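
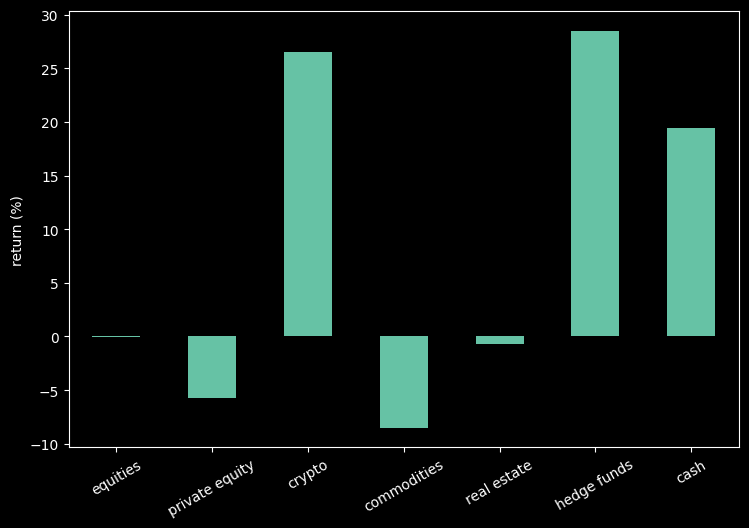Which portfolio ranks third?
Top 4: hedge funds ≈ 30, crypto ≈ 25, cash ≈ 20, equities ≈ 0.

cash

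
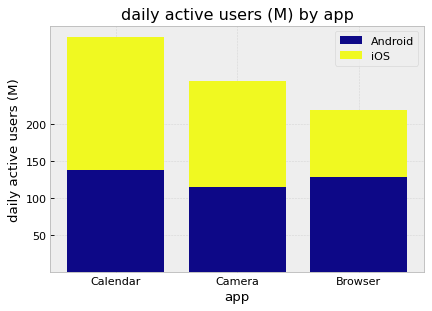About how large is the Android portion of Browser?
≈ 150

Android top ≈ 150, bottom ≈ 0; segment ≈ 150.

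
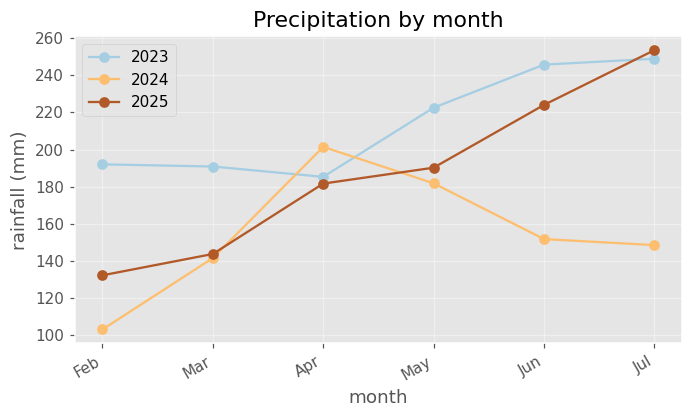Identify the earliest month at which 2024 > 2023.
Mar: 2024 ≈ 140 vs 2023 ≈ 200 (not yet); Apr: 2024 ≈ 200 vs 2023 ≈ 180 (first crossover).

Apr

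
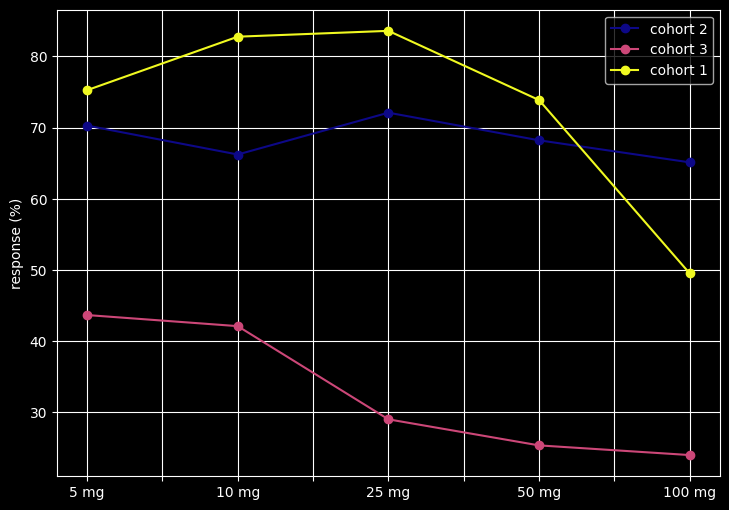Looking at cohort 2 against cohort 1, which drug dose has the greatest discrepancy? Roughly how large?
10 mg, ≈ 20 %

10 mg: cohort 2 ≈ 65, cohort 1 ≈ 85 → gap ≈ 20. Next-largest (100 mg) is only ≈ 15.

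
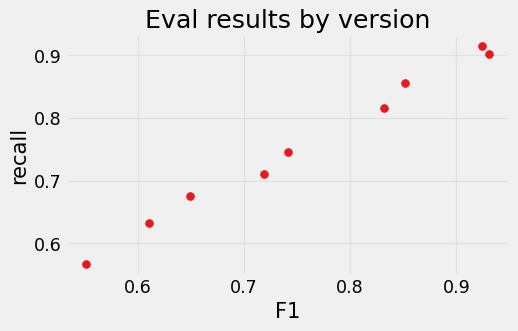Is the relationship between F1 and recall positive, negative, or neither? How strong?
Points are positively correlated; strong (|r| ≈ 1.0).

positive, strong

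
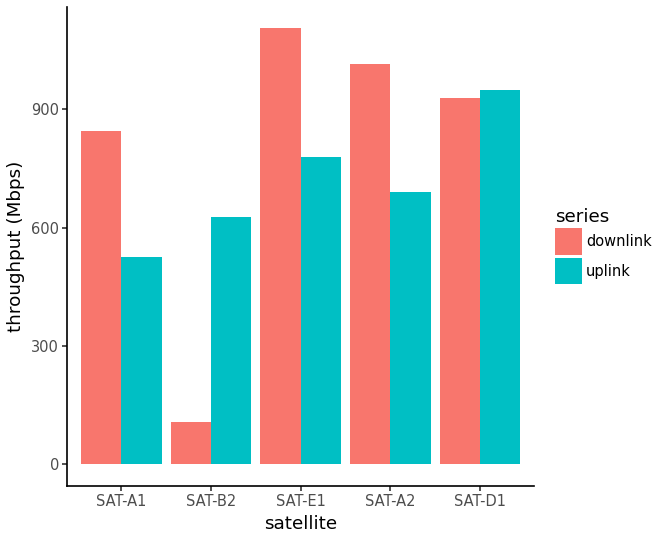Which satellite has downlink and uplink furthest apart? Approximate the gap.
SAT-B2: downlink ≈ 100, uplink ≈ 600 → gap ≈ 500. Next-largest (SAT-E1) is only ≈ 300.

SAT-B2, ≈ 500 Mbps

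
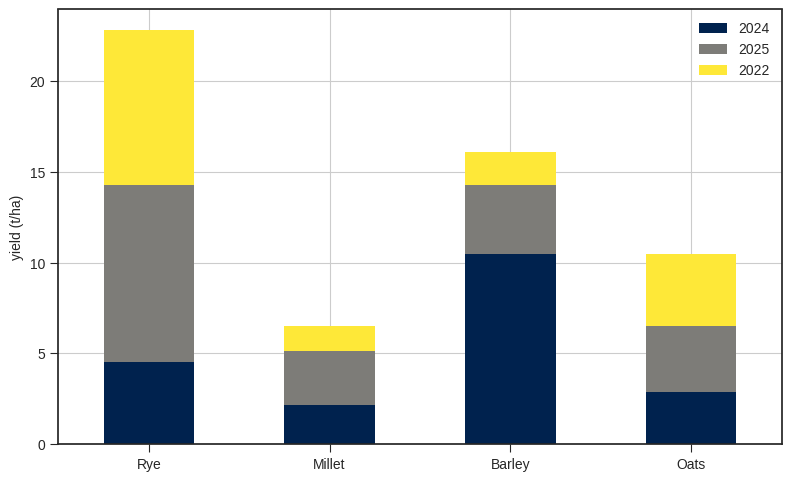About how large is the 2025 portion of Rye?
2025 top ≈ 14, bottom ≈ 4; segment ≈ 10.

≈ 10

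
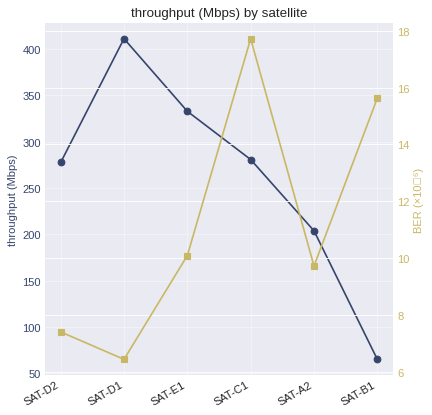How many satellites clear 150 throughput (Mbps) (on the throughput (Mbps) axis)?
Above 150: SAT-D2, SAT-D1, SAT-E1, SAT-C1, SAT-A2.

5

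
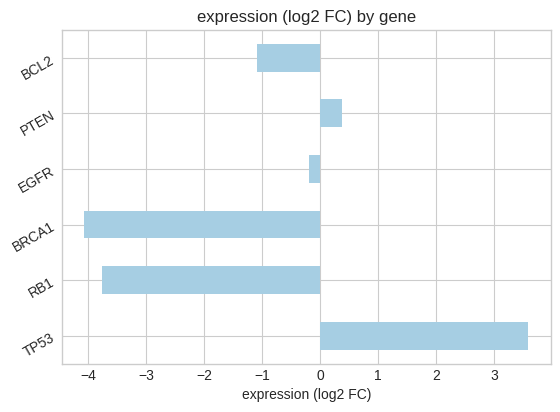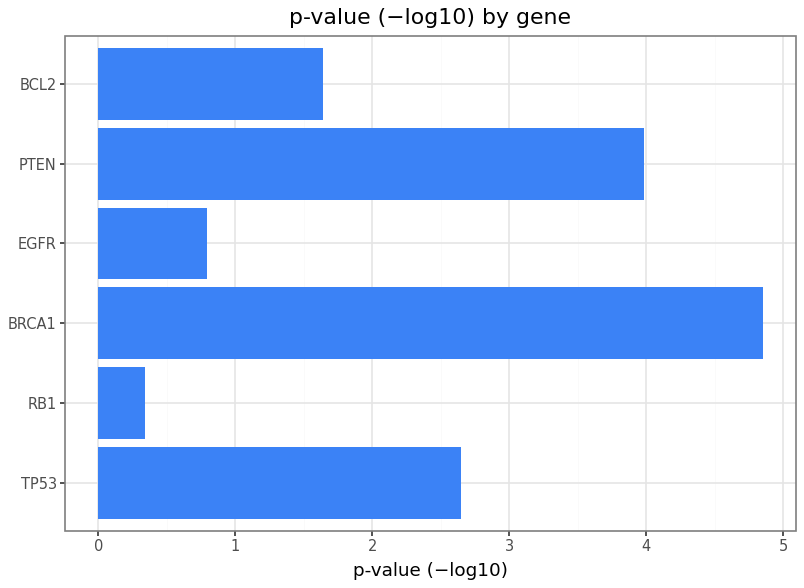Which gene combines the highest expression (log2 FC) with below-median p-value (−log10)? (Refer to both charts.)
EGFR

Chart 2 median p-value (−log10) ≈ 2; below-median genes: RB1, EGFR, BCL2. Among those, EGFR has the highest expression (log2 FC) (≈ 0).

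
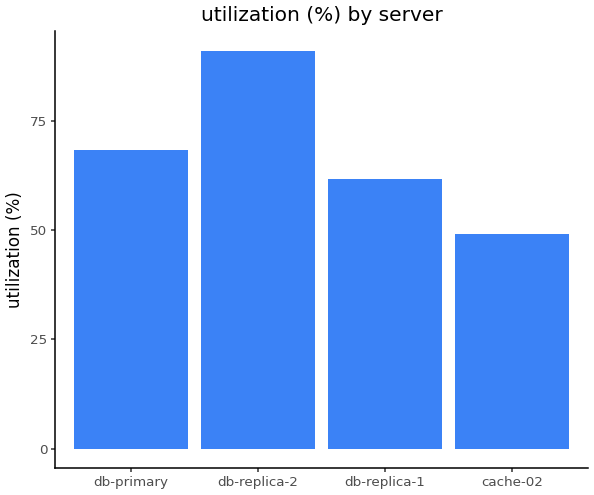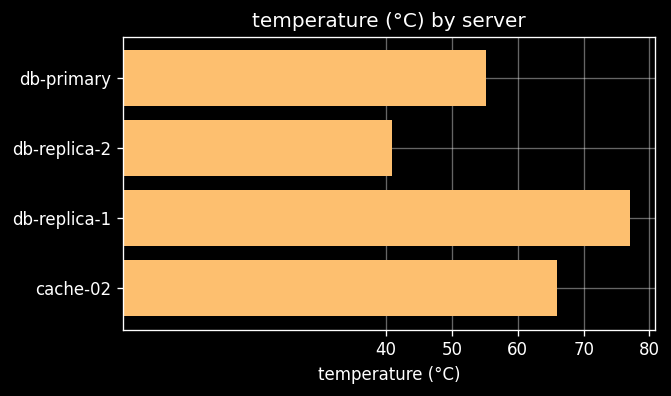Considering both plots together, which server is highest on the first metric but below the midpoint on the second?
db-replica-2

Chart 2 median temperature (°C) ≈ 60; below-median servers: db-primary, db-replica-2. Among those, db-replica-2 has the highest utilization (%) (≈ 90).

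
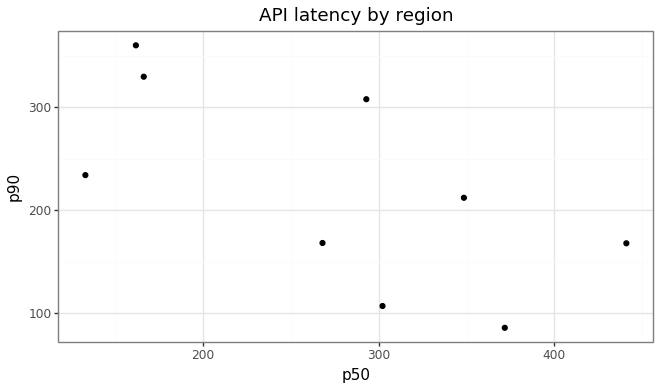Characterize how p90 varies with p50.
negative, moderate

Points are negatively correlated; moderate (|r| ≈ 0.6).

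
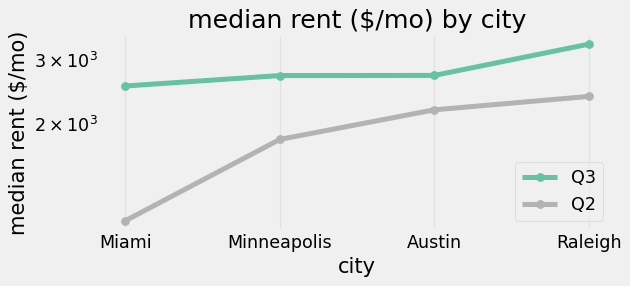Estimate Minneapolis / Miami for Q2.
Minneapolis ≈ 1800, Miami ≈ 1000; 1800/1000 ≈ 1.8.

≈ 1.8×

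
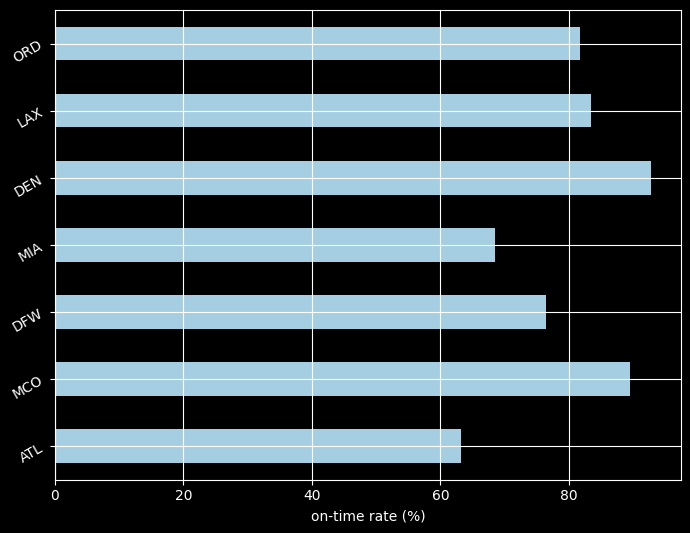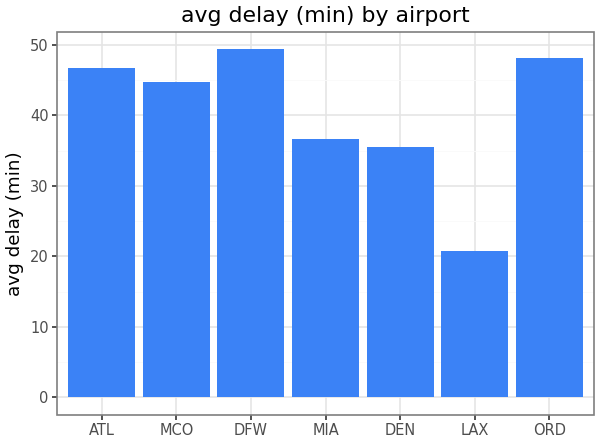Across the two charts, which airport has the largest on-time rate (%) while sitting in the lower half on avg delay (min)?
DEN

Chart 2 median avg delay (min) ≈ 45; below-median airports: MIA, DEN, LAX. Among those, DEN has the highest on-time rate (%) (≈ 90).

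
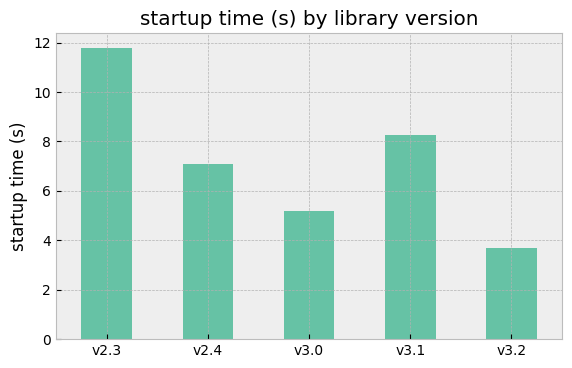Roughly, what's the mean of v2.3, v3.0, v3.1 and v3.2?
(12 + 5 + 8 + 4) / 4 ≈ 7.

≈ 7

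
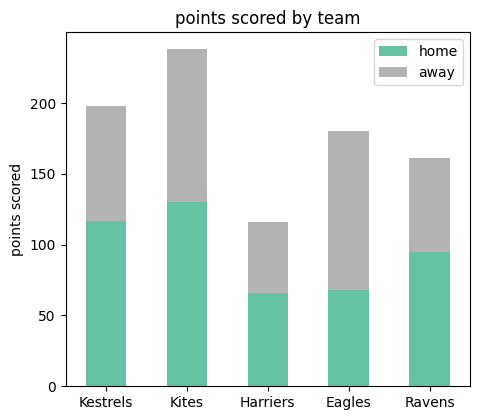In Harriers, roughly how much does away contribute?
away top ≈ 120, bottom ≈ 60; segment ≈ 60.

≈ 60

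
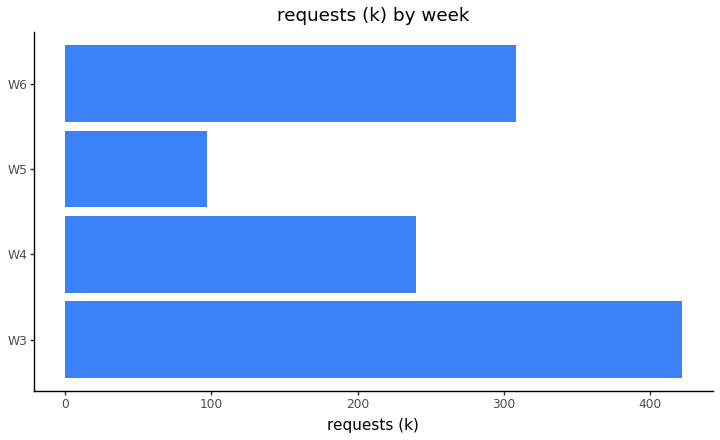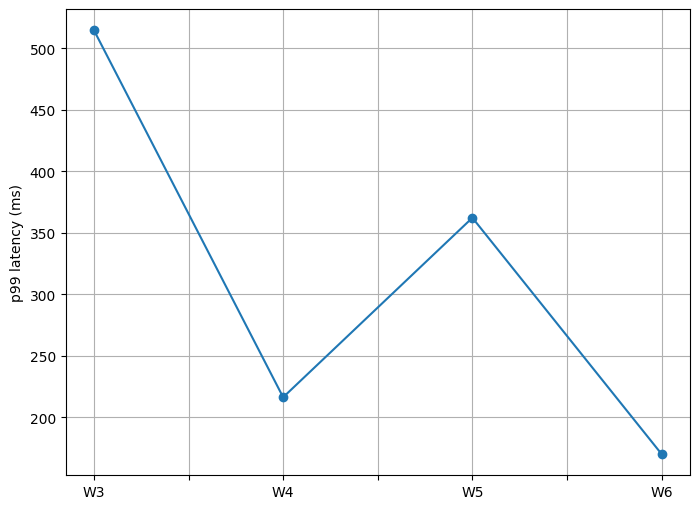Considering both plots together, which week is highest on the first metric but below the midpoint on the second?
W6

Chart 2 median p99 latency (ms) ≈ 300; below-median weeks: W4, W6. Among those, W6 has the highest requests (k) (≈ 300).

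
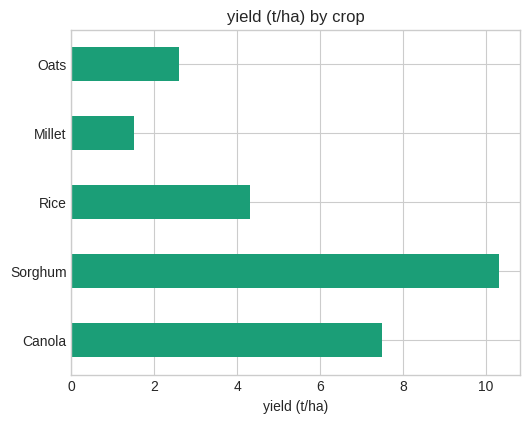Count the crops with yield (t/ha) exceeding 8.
1

Above 8: Sorghum.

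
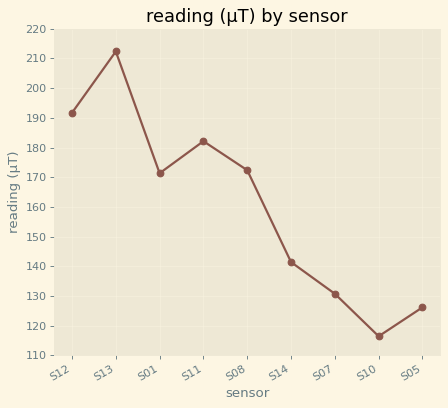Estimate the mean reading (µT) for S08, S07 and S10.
(170 + 130 + 120) / 3 ≈ 140.

≈ 140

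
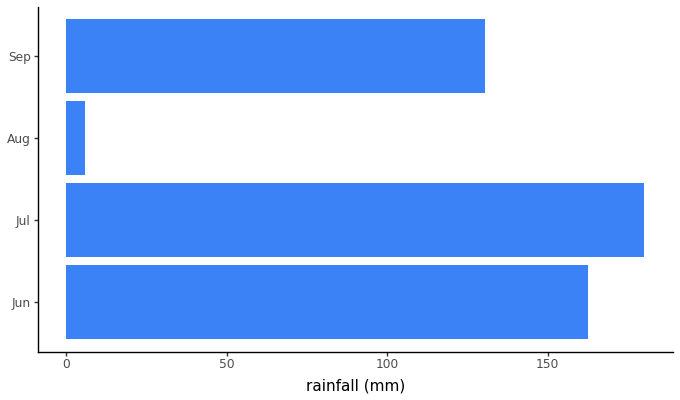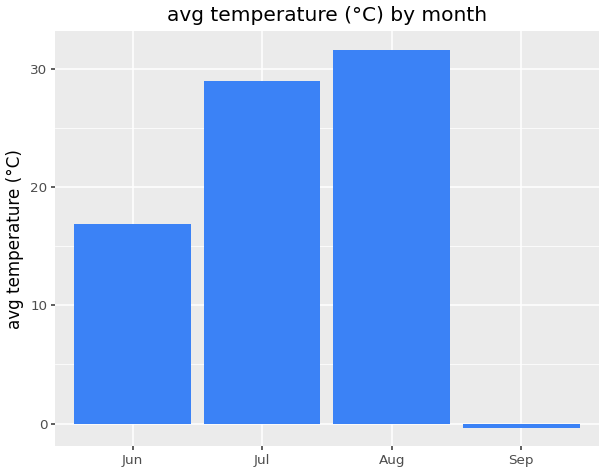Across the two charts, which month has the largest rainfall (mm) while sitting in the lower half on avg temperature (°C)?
Jun

Chart 2 median avg temperature (°C) ≈ 25; below-median months: Jun, Sep. Among those, Jun has the highest rainfall (mm) (≈ 160).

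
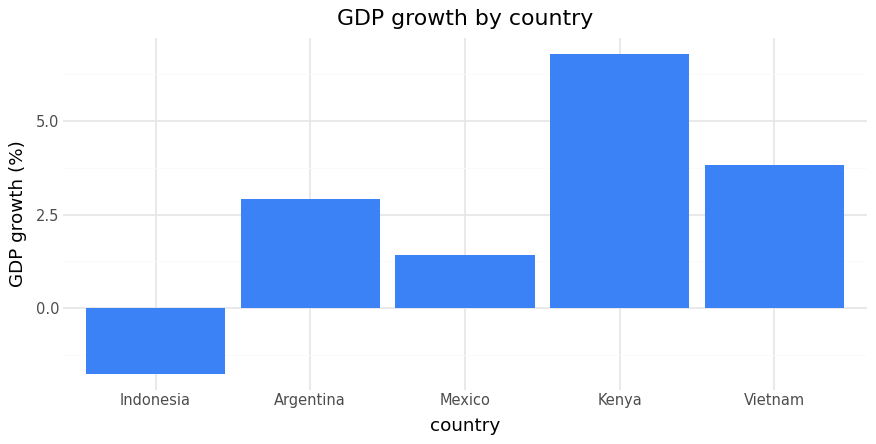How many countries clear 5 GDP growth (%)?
1

Above 5: Kenya.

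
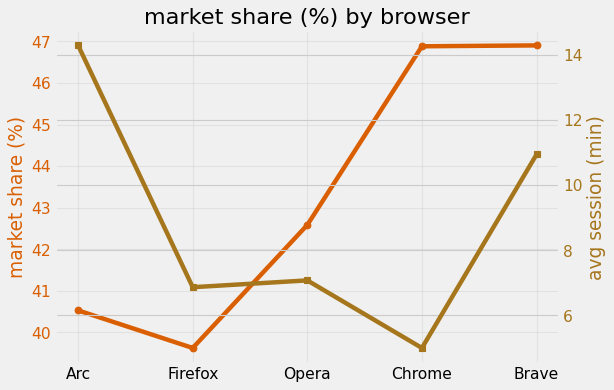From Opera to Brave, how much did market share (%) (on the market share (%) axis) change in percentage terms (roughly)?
≈ +9.3%

Opera ≈ 43, Brave ≈ 47; (47 − 43) / 43 ≈ +9.3%.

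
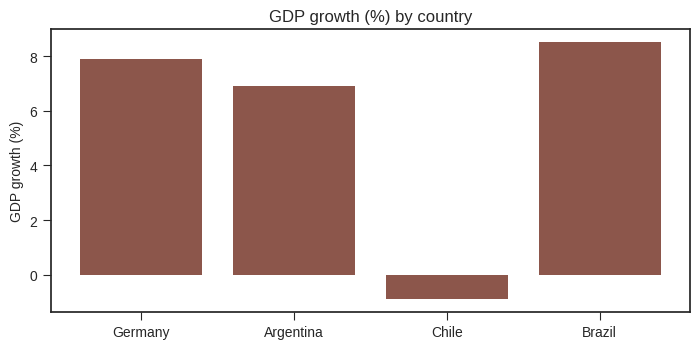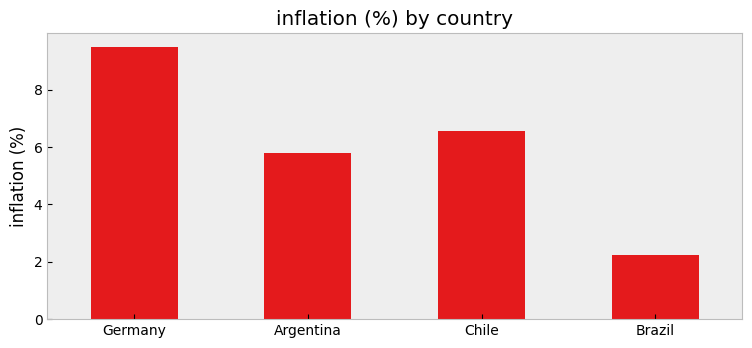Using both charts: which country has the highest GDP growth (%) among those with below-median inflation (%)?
Chart 2 median inflation (%) ≈ 6; below-median countries: Argentina, Brazil. Among those, Brazil has the highest GDP growth (%) (≈ 9).

Brazil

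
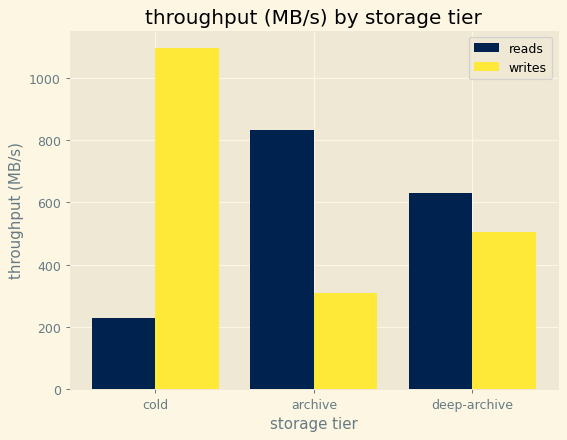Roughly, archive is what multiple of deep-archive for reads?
archive ≈ 800, deep-archive ≈ 600; 800/600 ≈ 1.33.

≈ 1.33×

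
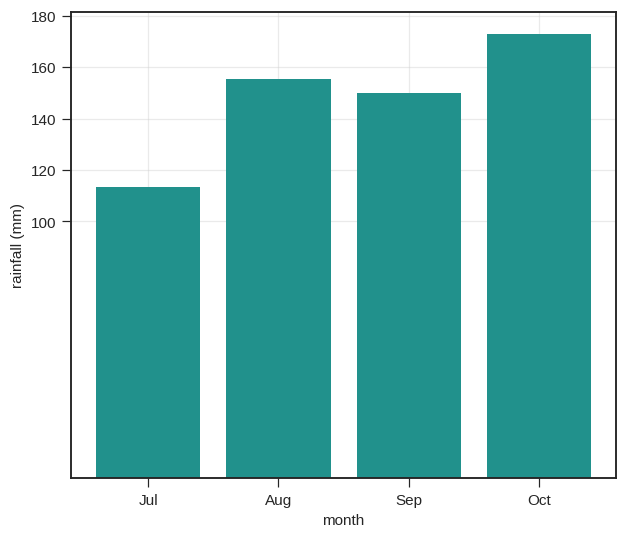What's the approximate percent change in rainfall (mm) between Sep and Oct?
≈ +12.5%

Sep ≈ 160, Oct ≈ 180; (180 − 160) / 160 ≈ +12.5%.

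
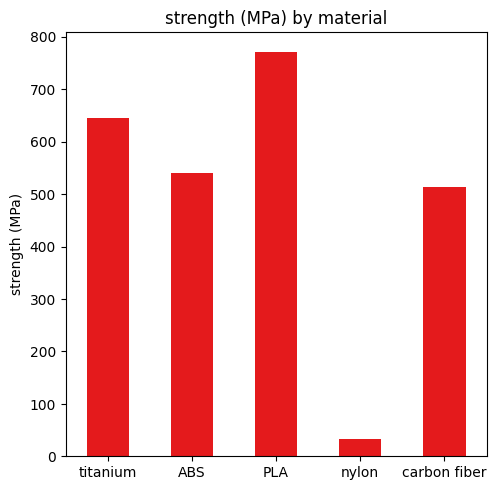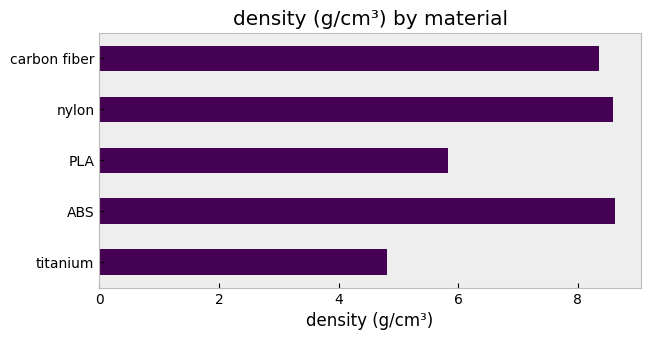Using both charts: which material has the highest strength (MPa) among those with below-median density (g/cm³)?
PLA

Chart 2 median density (g/cm³) ≈ 8; below-median materials: titanium, PLA. Among those, PLA has the highest strength (MPa) (≈ 800).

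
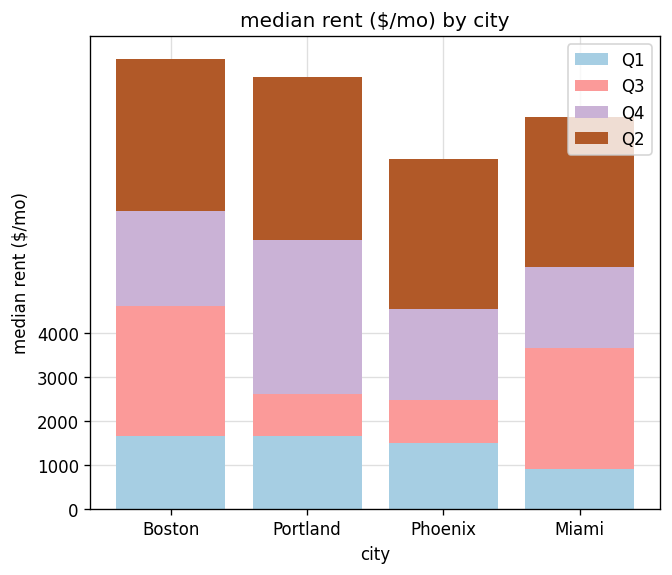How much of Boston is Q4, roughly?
Q4 top ≈ 7000, bottom ≈ 5000; segment ≈ 2000.

≈ 2000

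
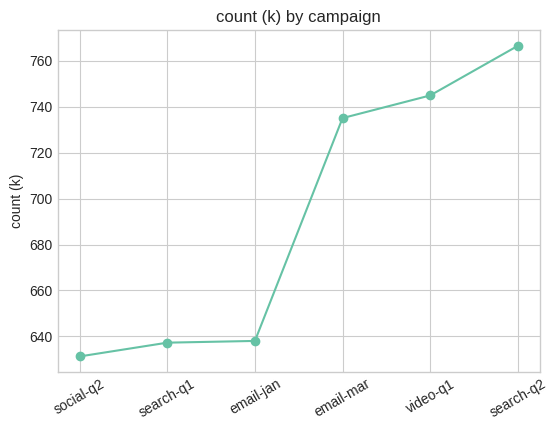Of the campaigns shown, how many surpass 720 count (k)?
Above 720: email-mar, video-q1, search-q2.

3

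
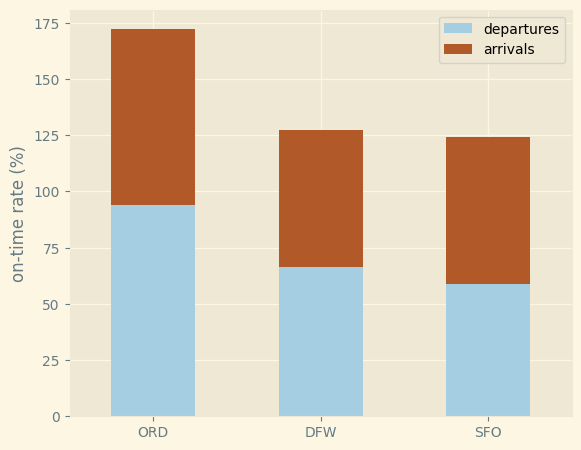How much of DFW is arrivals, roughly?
arrivals top ≈ 120, bottom ≈ 60; segment ≈ 60.

≈ 60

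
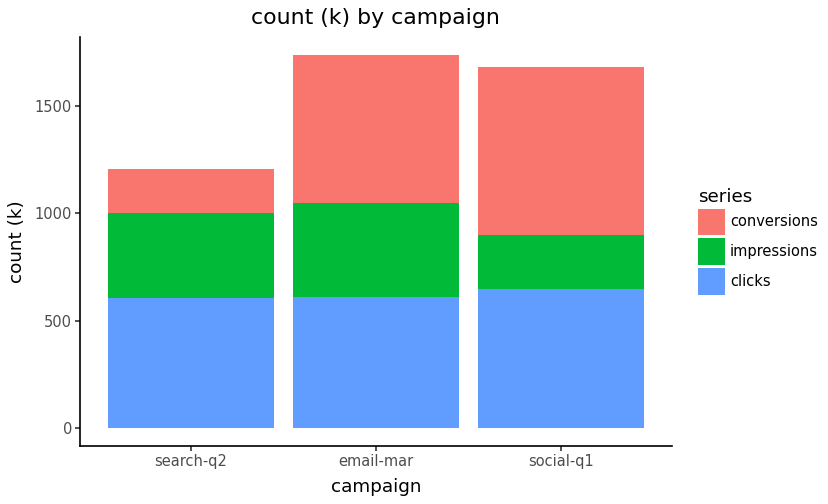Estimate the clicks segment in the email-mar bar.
≈ 600

clicks top ≈ 600, bottom ≈ 0; segment ≈ 600.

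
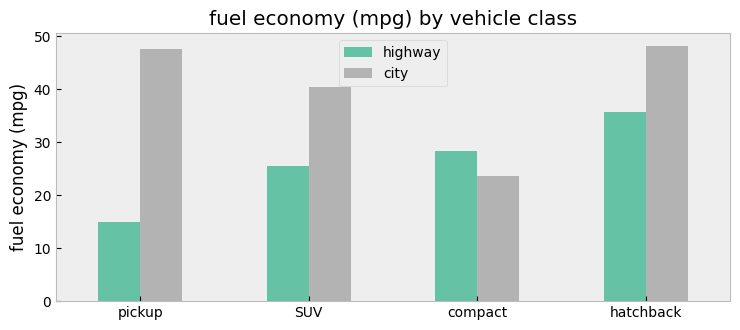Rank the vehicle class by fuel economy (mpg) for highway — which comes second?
compact

Top 3 for highway: hatchback ≈ 35, compact ≈ 30, SUV ≈ 25.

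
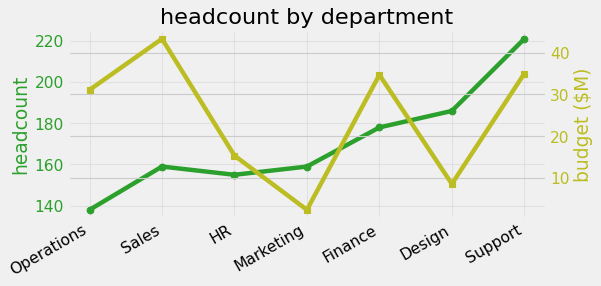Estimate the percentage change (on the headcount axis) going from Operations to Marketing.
≈ +14.3%

Operations ≈ 140, Marketing ≈ 160; (160 − 140) / 140 ≈ +14.3%.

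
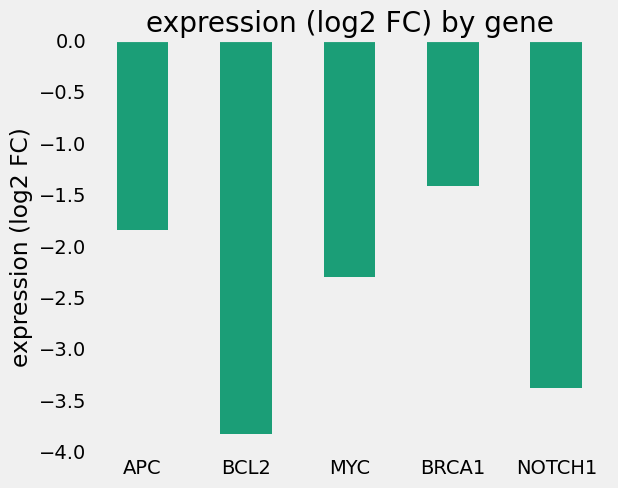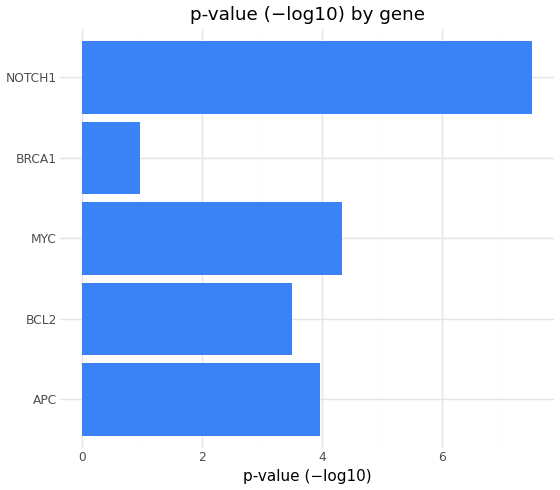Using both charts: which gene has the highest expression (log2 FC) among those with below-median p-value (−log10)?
BRCA1

Chart 2 median p-value (−log10) ≈ 4; below-median genes: BCL2, BRCA1. Among those, BRCA1 has the highest expression (log2 FC) (≈ -1).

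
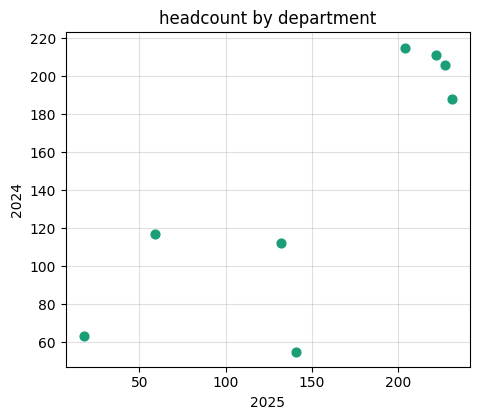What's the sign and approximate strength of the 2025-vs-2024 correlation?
Points are positively correlated; strong (|r| ≈ 0.8).

positive, strong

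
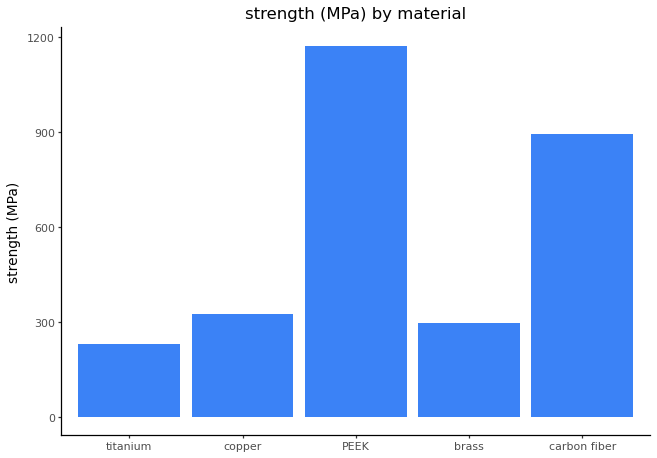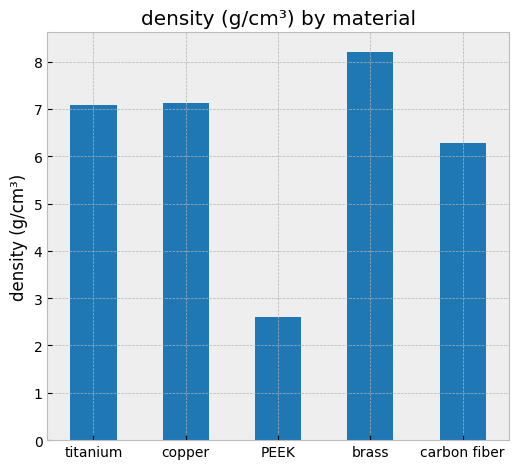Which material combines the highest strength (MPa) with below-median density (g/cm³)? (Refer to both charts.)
Chart 2 median density (g/cm³) ≈ 7; below-median materials: PEEK, carbon fiber. Among those, PEEK has the highest strength (MPa) (≈ 1200).

PEEK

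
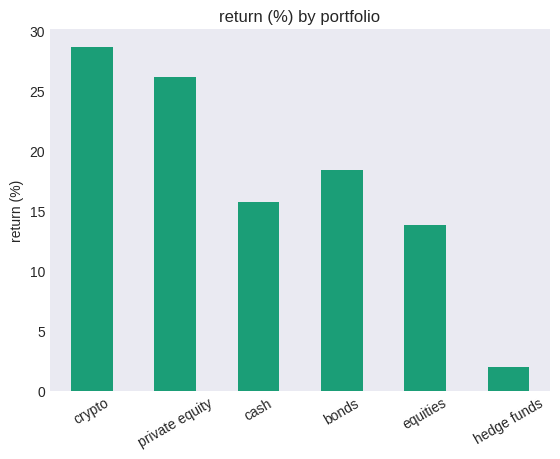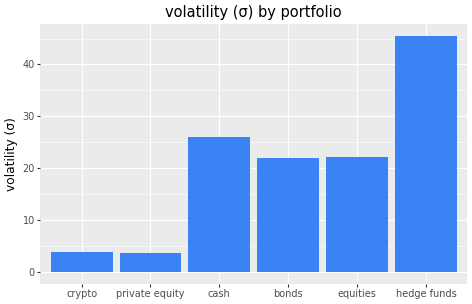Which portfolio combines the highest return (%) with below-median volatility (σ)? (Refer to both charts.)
crypto

Chart 2 median volatility (σ) ≈ 20; below-median portfolios: crypto, private equity, bonds. Among those, crypto has the highest return (%) (≈ 30).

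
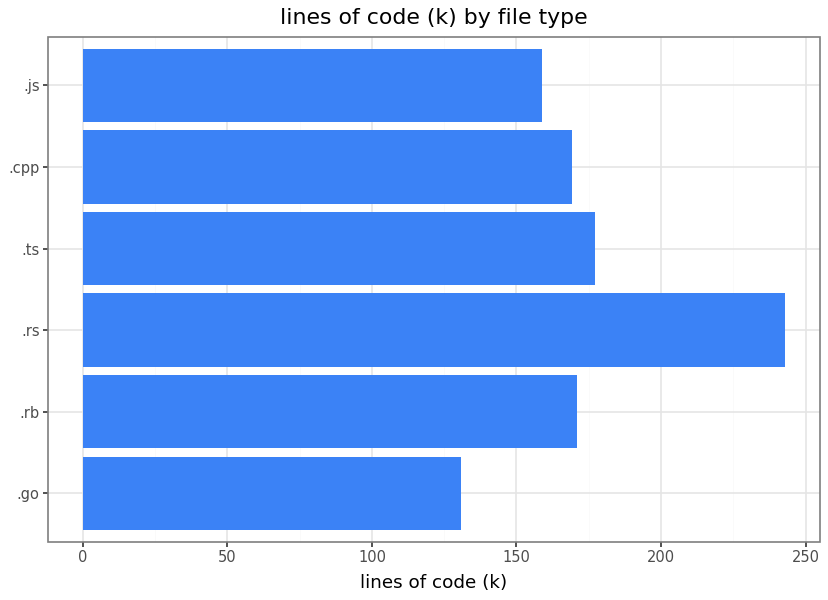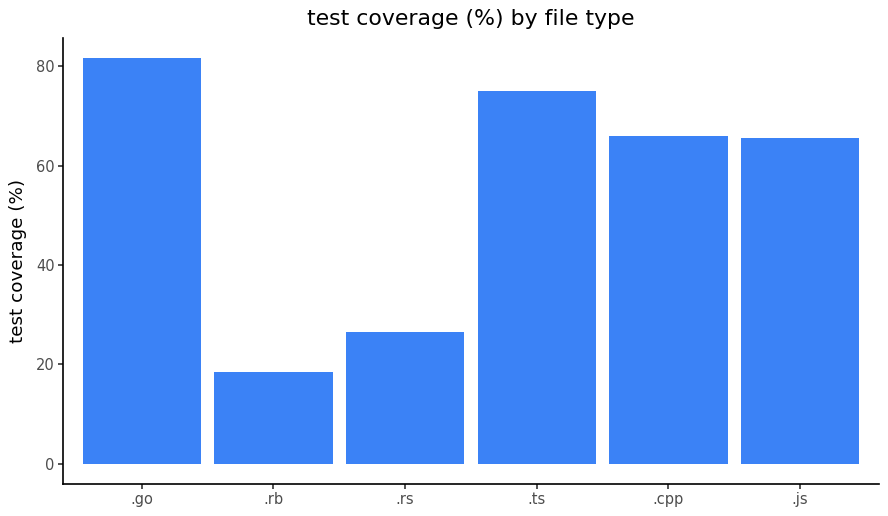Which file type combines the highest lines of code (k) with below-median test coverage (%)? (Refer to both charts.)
.rs

Chart 2 median test coverage (%) ≈ 70; below-median file types: .rb, .rs, .js. Among those, .rs has the highest lines of code (k) (≈ 250).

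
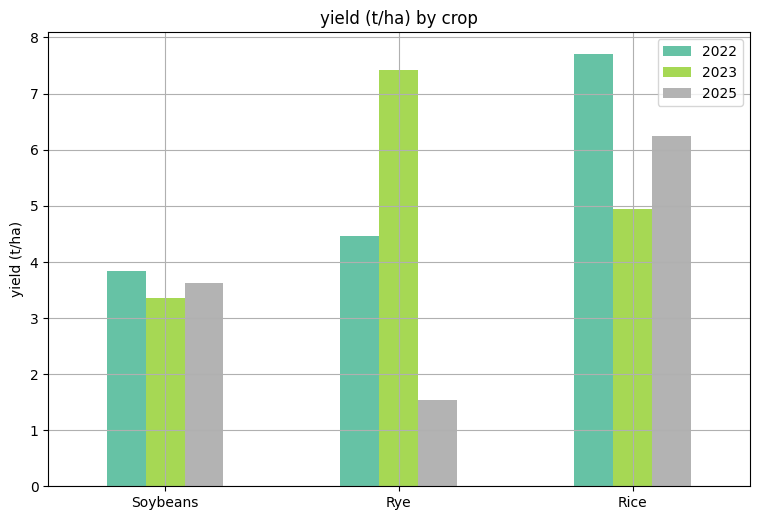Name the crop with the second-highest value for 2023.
Rice

Top 3 for 2023: Rye ≈ 7, Rice ≈ 5, Soybeans ≈ 3.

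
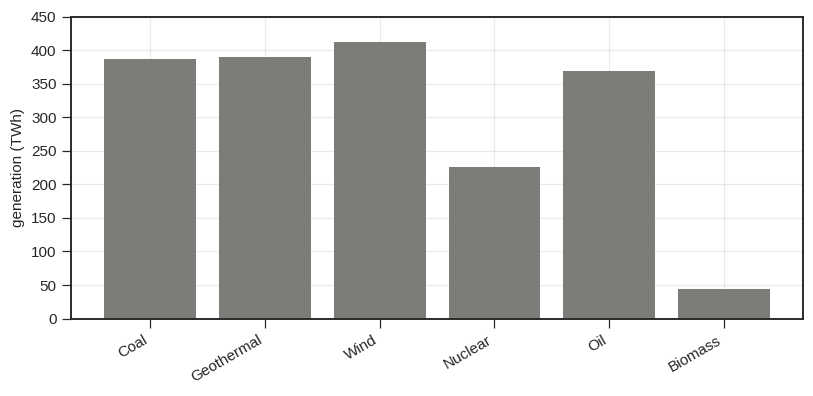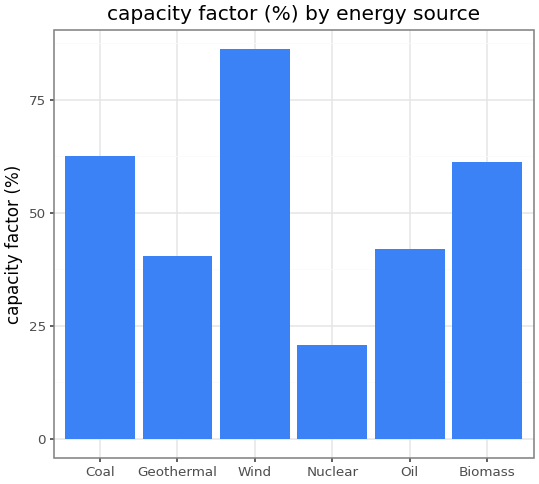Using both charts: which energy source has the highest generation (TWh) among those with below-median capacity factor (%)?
Chart 2 median capacity factor (%) ≈ 50; below-median energy sources: Geothermal, Nuclear, Oil. Among those, Geothermal has the highest generation (TWh) (≈ 400).

Geothermal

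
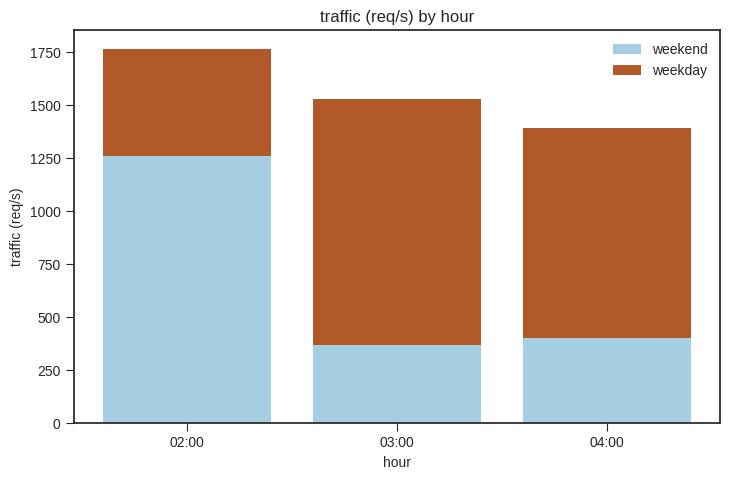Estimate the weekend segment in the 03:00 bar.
≈ 400

weekend top ≈ 400, bottom ≈ 0; segment ≈ 400.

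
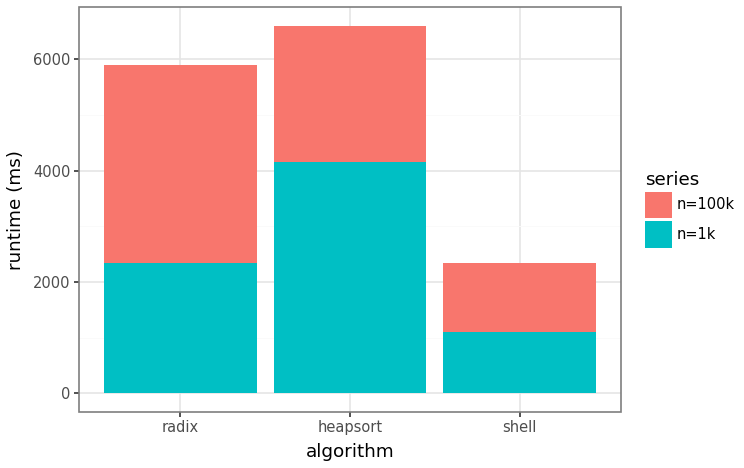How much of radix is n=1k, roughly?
≈ 2000

n=1k top ≈ 2000, bottom ≈ 0; segment ≈ 2000.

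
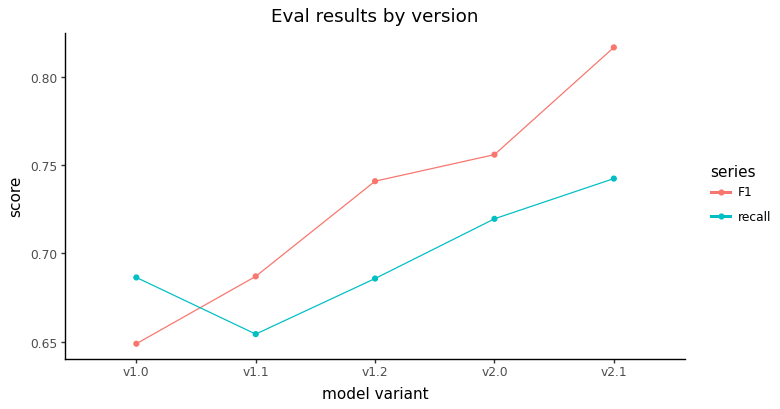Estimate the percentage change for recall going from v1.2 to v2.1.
v1.2 ≈ 0.68, v2.1 ≈ 0.74; (0.74 − 0.68) / 0.68 ≈ +8.8%.

≈ +8.8%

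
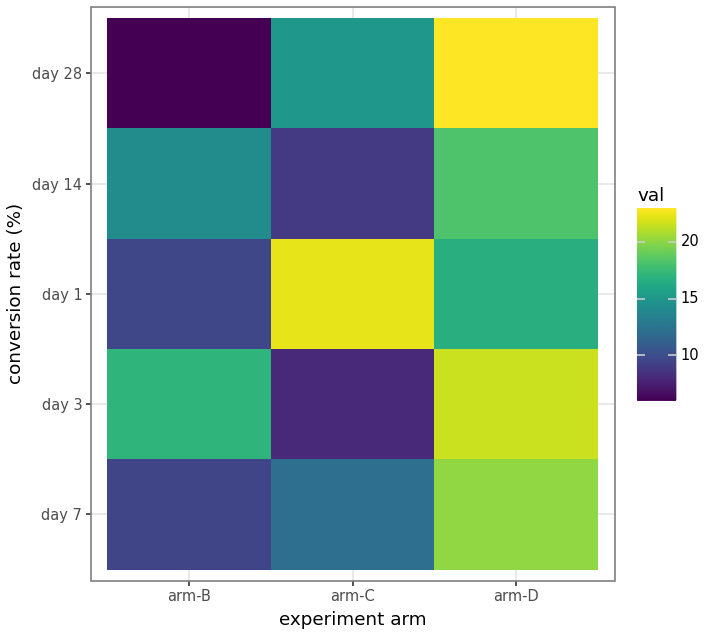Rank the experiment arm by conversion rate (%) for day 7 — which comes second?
Top 3 for day 7: arm-D ≈ 20, arm-C ≈ 12, arm-B ≈ 10.

arm-C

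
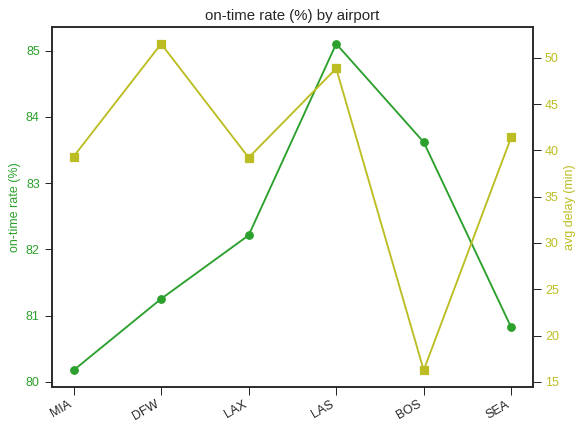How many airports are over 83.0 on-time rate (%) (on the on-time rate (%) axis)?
2

Above 83.0: LAS, BOS.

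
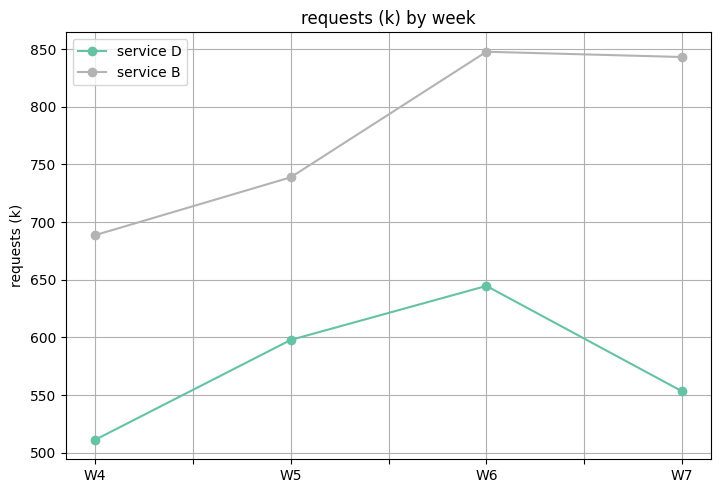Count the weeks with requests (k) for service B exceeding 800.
2

Above 800: W6, W7.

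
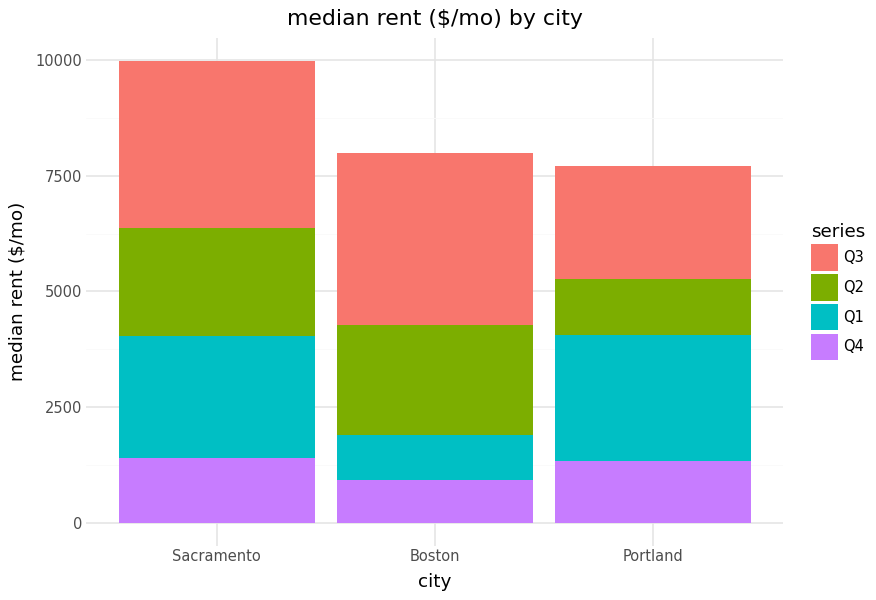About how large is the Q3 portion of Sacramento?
Q3 top ≈ 10000, bottom ≈ 6000; segment ≈ 4000.

≈ 4000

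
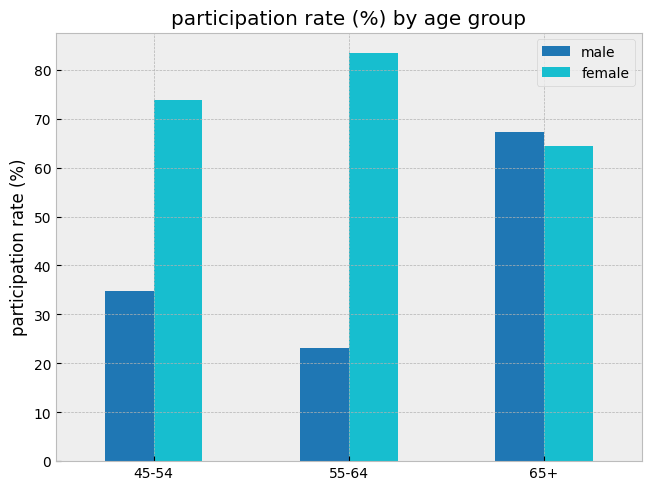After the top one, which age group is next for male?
Top 3 for male: 65+ ≈ 70, 45-54 ≈ 30, 55-64 ≈ 20.

45-54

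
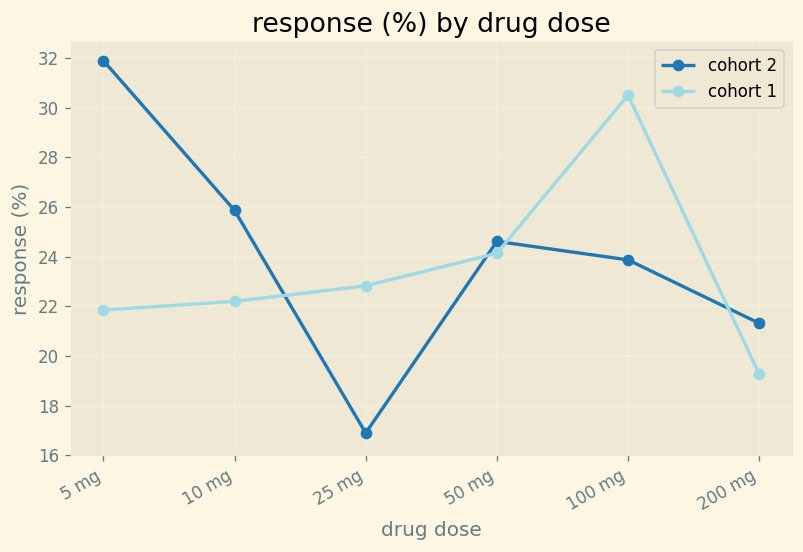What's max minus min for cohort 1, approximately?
≈ 10

Max 100 mg ≈ 30, min 200 mg ≈ 20; range ≈ 10.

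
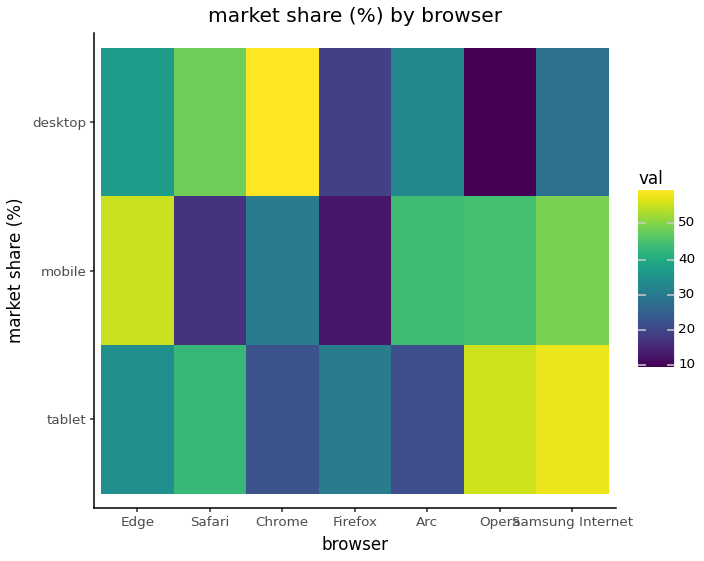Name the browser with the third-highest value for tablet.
Top 4 for tablet: Samsung Internet ≈ 60, Opera ≈ 55, Safari ≈ 45, Edge ≈ 35.

Safari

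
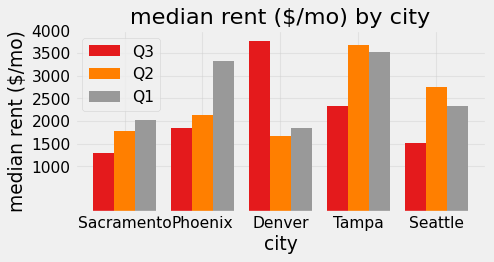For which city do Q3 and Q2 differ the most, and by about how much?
Denver, ≈ 2500 $/mo

Denver: Q3 ≈ 4000, Q2 ≈ 1500 → gap ≈ 2500. Next-largest (Tampa) is only ≈ 1000.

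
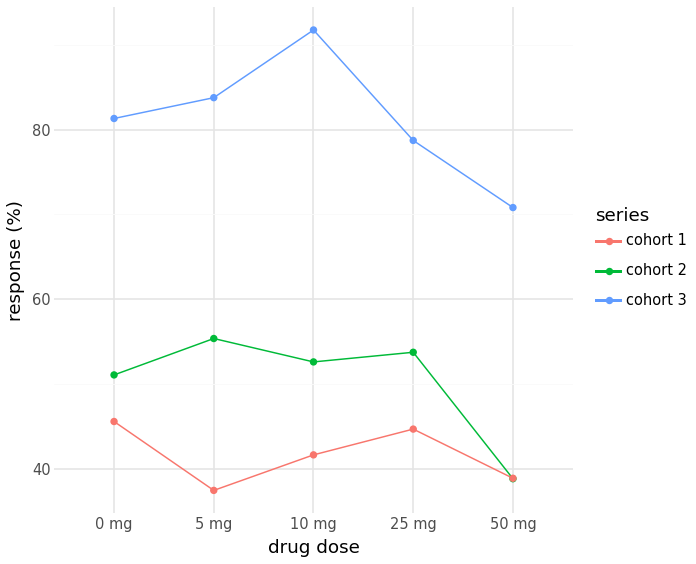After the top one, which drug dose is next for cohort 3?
5 mg

Top 3 for cohort 3: 10 mg ≈ 90, 5 mg ≈ 85, 0 mg ≈ 80.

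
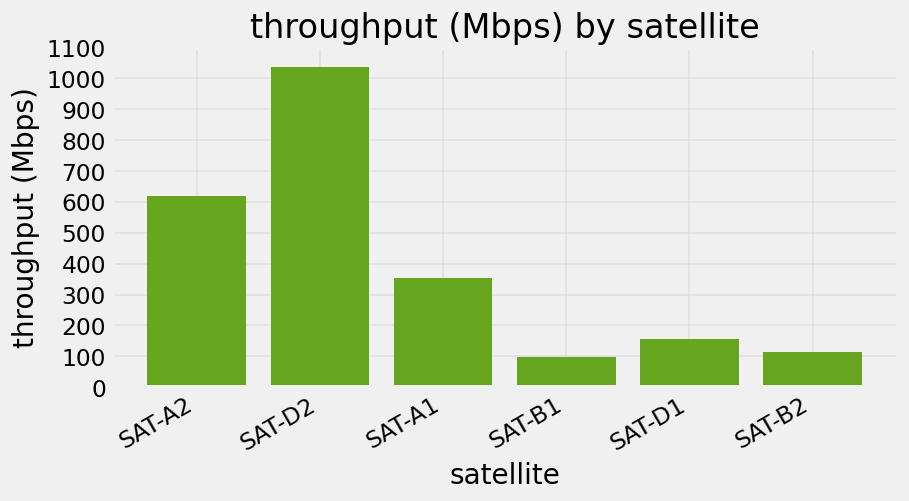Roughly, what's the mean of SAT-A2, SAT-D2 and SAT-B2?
≈ 567

(600 + 1000 + 100) / 3 ≈ 567.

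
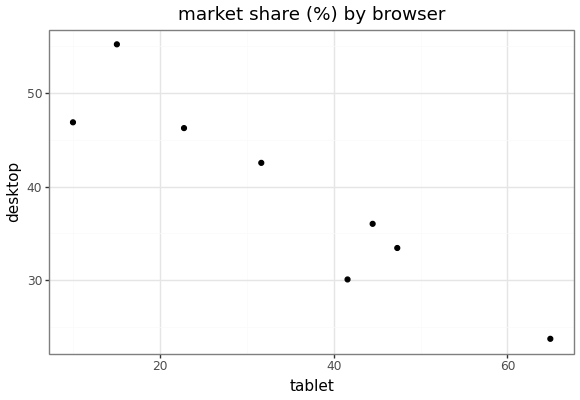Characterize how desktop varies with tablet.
negative, strong

Points are negatively correlated; strong (|r| ≈ 0.9).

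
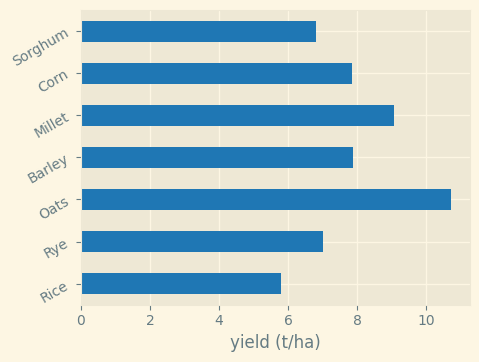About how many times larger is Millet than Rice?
≈ 1.5×

Millet ≈ 9, Rice ≈ 6; 9/6 ≈ 1.5.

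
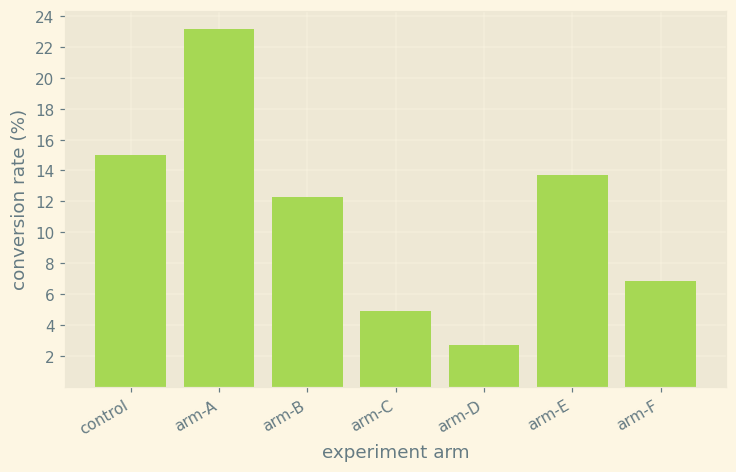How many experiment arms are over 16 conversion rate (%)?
1

Above 16: arm-A.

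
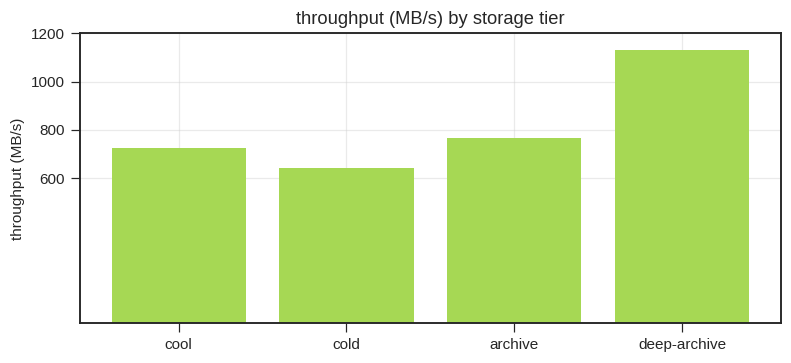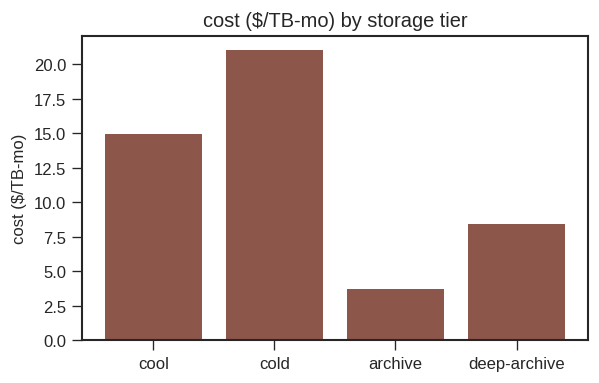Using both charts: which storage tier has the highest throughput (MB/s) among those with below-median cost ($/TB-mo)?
deep-archive

Chart 2 median cost ($/TB-mo) ≈ 12; below-median storage tiers: archive, deep-archive. Among those, deep-archive has the highest throughput (MB/s) (≈ 1200).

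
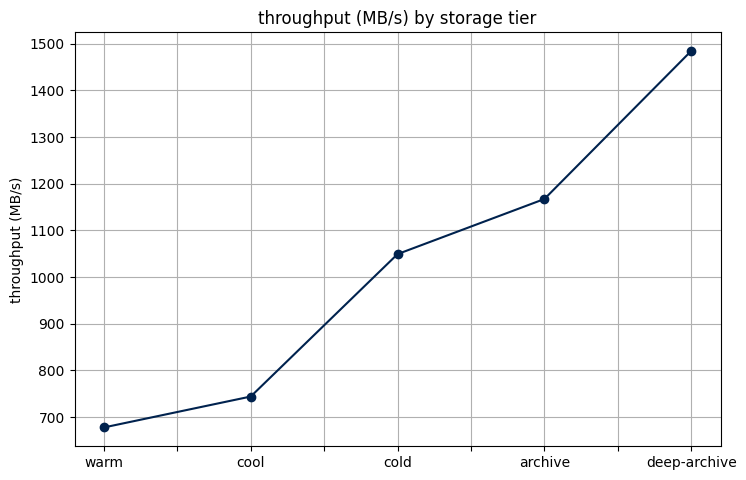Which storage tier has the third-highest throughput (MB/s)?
Top 4: deep-archive ≈ 1500, archive ≈ 1200, cold ≈ 1000, cool ≈ 700.

cold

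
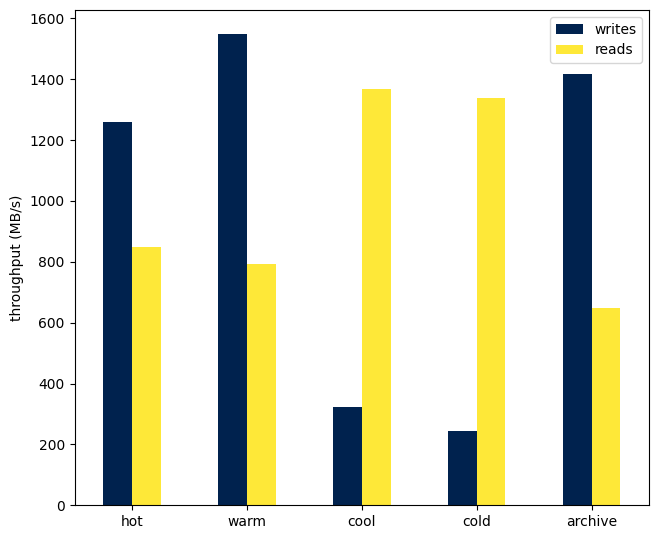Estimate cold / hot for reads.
≈ 1.75×

cold ≈ 1400, hot ≈ 800; 1400/800 ≈ 1.75.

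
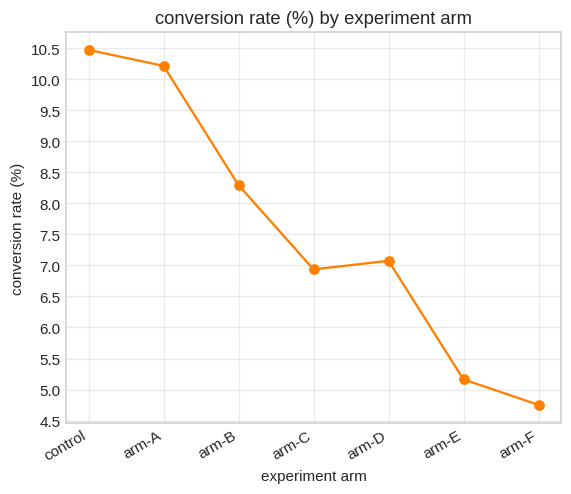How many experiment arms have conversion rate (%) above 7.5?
3

Above 7.5: control, arm-A, arm-B.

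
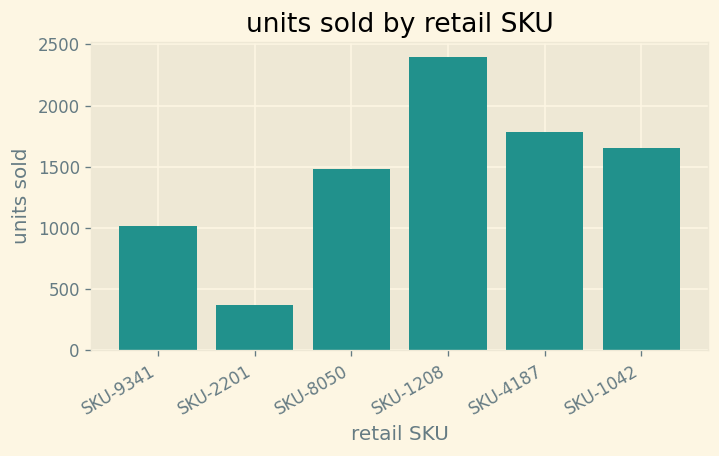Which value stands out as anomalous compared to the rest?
SKU-2201

SKU-2201 ≈ 400; the rest sit between ≈ 1000 and ≈ 2400.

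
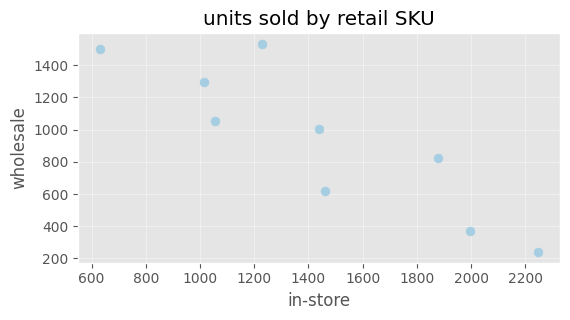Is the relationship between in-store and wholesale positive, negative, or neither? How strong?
negative, strong

Points are negatively correlated; strong (|r| ≈ 0.9).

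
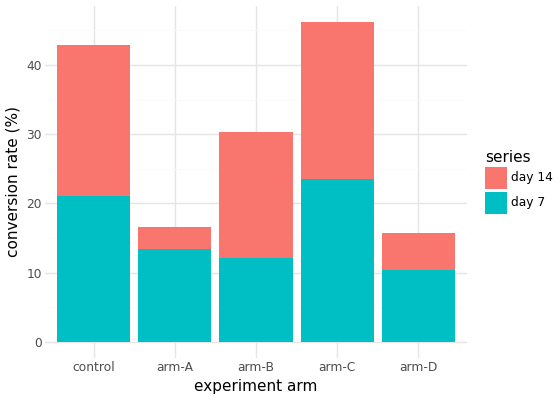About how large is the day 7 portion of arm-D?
≈ 10

day 7 top ≈ 10, bottom ≈ 0; segment ≈ 10.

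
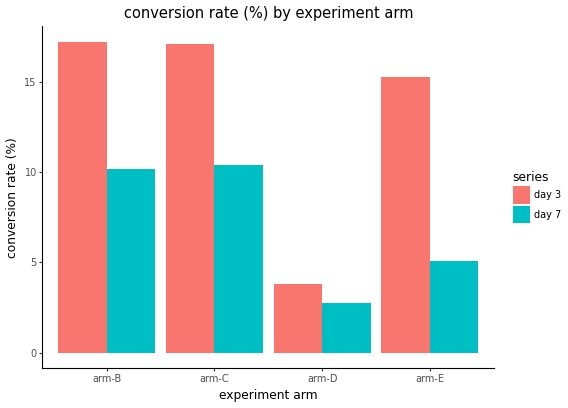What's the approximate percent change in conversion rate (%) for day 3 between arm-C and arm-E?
arm-C ≈ 18, arm-E ≈ 16; (16 − 18) / 18 ≈ -11.1%.

≈ -11.1%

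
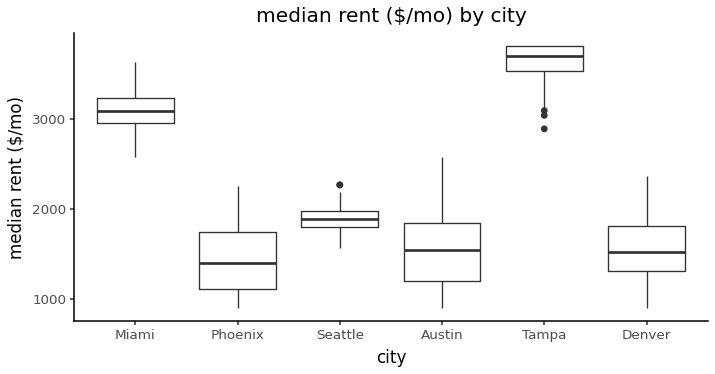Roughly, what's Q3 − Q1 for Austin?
Q3 ≈ 1800, Q1 ≈ 1200; IQR ≈ 600.

≈ 600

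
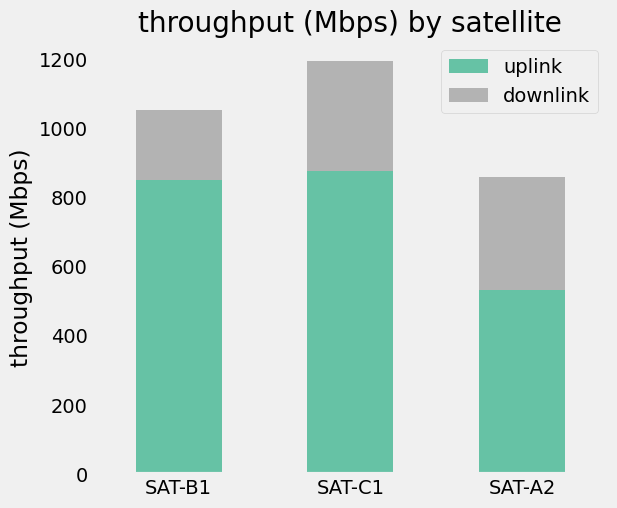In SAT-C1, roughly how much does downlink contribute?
≈ 300

downlink top ≈ 1200, bottom ≈ 900; segment ≈ 300.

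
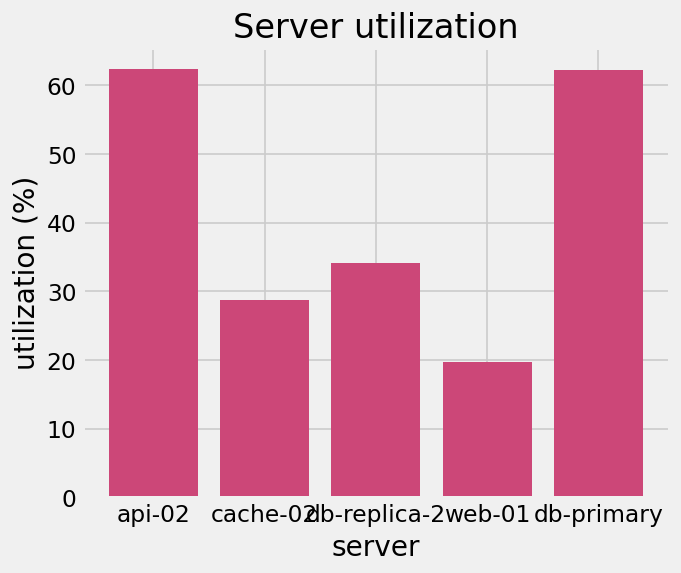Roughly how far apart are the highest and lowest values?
≈ 40

Max api-02 ≈ 60, min web-01 ≈ 20; range ≈ 40.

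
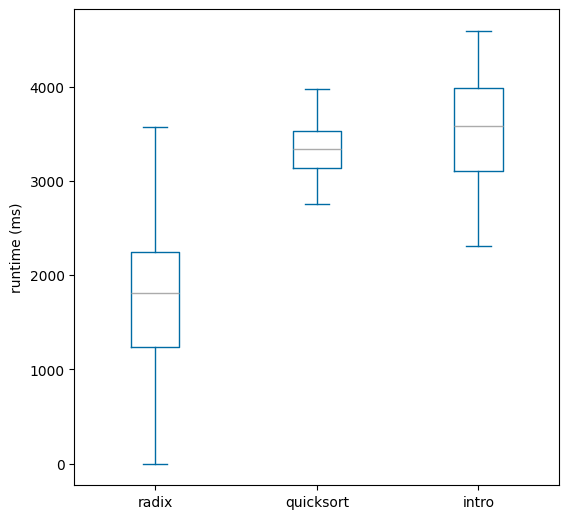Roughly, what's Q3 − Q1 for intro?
≈ 800

Q3 ≈ 4000, Q1 ≈ 3200; IQR ≈ 800.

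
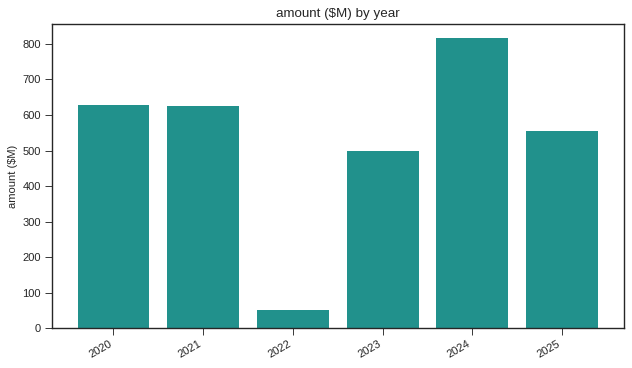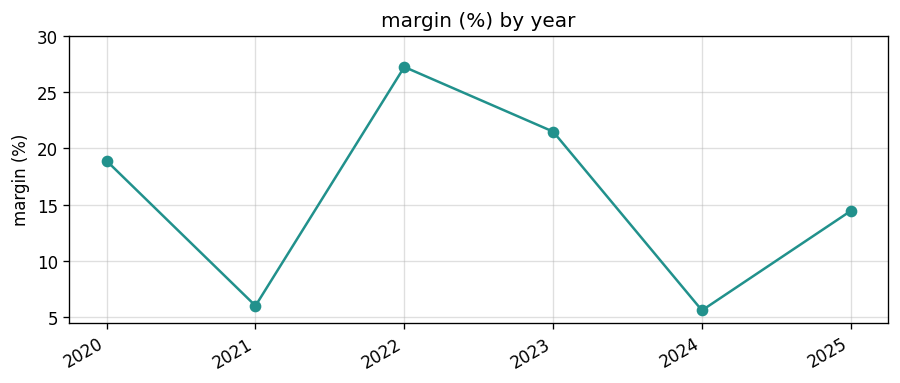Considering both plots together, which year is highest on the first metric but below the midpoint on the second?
Chart 2 median margin (%) ≈ 15; below-median years: 2021, 2024, 2025. Among those, 2024 has the highest amount ($M) (≈ 800).

2024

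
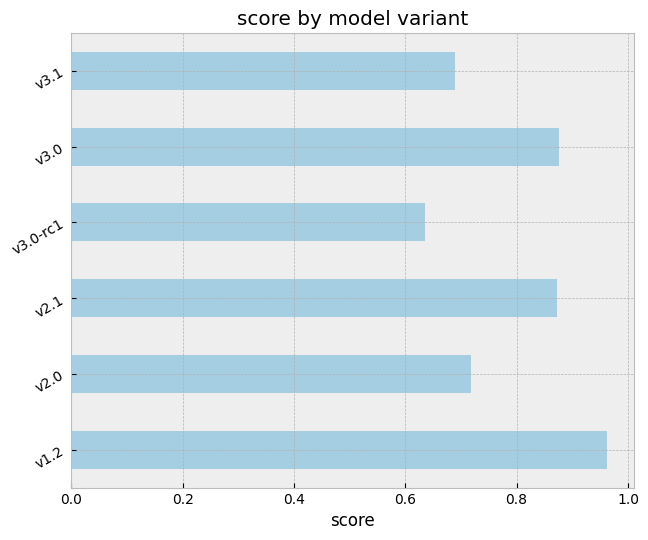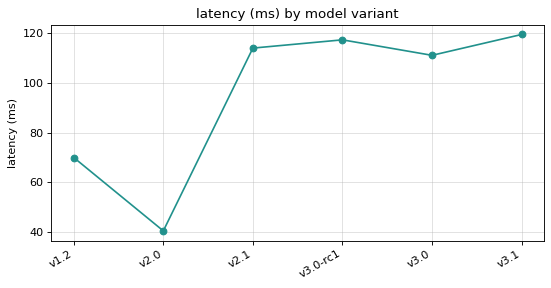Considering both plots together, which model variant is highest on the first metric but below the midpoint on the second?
Chart 2 median latency (ms) ≈ 120; below-median model variants: v1.2, v2.0, v3.0. Among those, v1.2 has the highest score (≈ 1).

v1.2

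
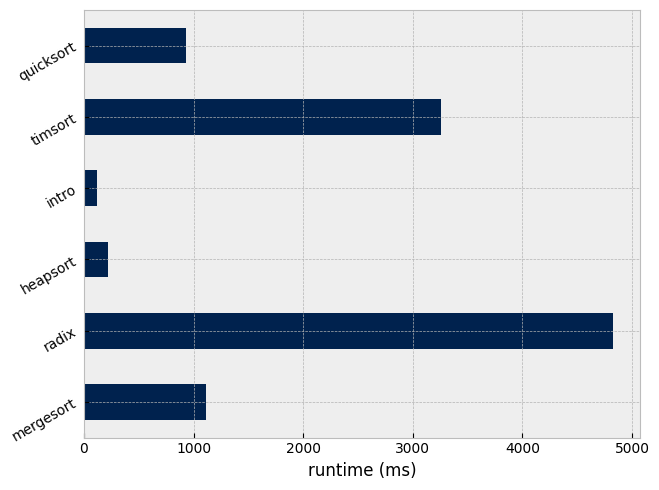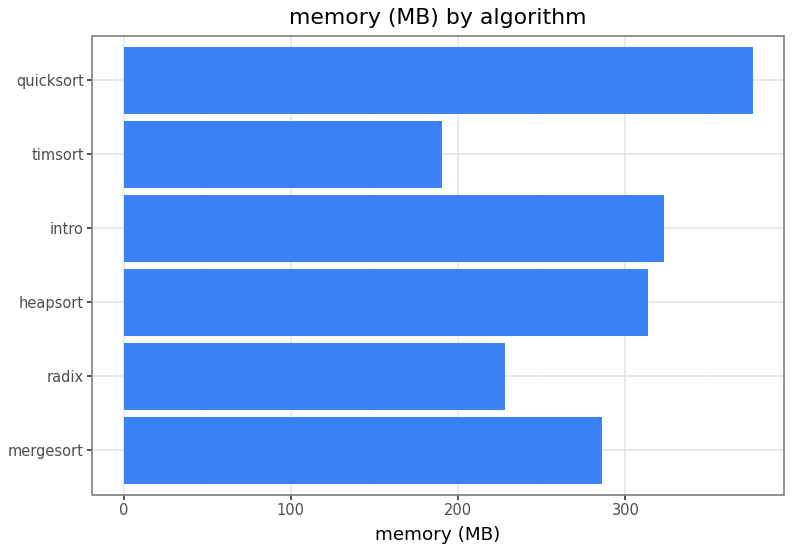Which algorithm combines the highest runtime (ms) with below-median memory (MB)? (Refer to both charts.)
Chart 2 median memory (MB) ≈ 300; below-median algorithms: mergesort, radix, timsort. Among those, radix has the highest runtime (ms) (≈ 5000).

radix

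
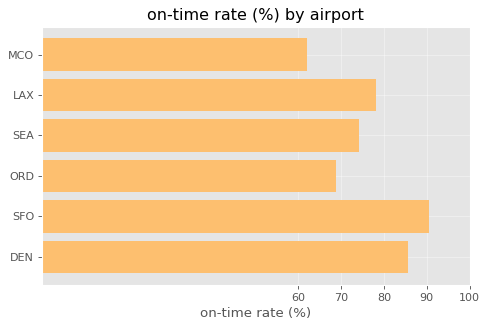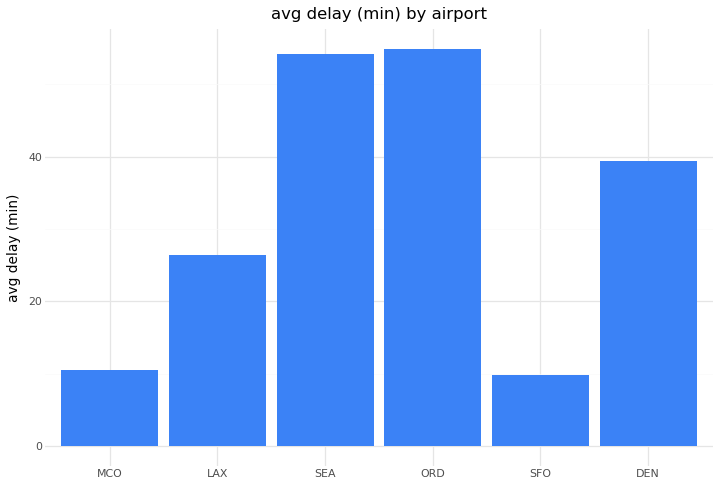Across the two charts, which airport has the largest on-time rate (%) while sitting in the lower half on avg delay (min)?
Chart 2 median avg delay (min) ≈ 30; below-median airports: MCO, LAX, SFO. Among those, SFO has the highest on-time rate (%) (≈ 90).

SFO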